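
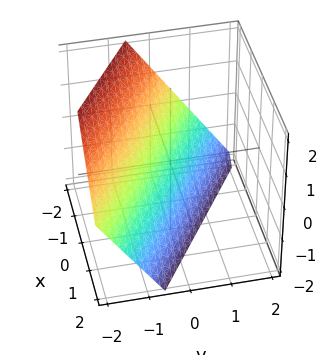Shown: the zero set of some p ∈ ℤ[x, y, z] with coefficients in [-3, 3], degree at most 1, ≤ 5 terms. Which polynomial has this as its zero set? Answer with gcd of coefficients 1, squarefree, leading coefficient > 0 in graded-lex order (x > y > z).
2*x + 3*y + 2*z + 2

1. Degree: the surface is flat (a plane), so deg p = 1.
2. From the visible intercepts: it meets the x-axis at x = -1 (among the integer gridlines); it meets the z-axis at z = -1 (among the integer gridlines).
3. These observations pin down the coefficients.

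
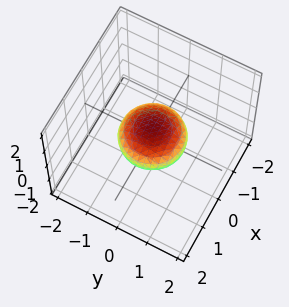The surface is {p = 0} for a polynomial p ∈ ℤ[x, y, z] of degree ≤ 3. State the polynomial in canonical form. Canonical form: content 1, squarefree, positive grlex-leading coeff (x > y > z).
x^2 + y^2 + 2*z^2 - 1

(a) Degree: a closed, bounded, convex surface; a quadric, so deg p = 2.
(b) Symmetries: rotational symmetry about the z-axis ⇒ p depends on x, y only through x² + y²; mirror symmetry z ↦ −z ⇒ only even powers of z.
(c) From the axis intercepts and sections: the x-axis gridline crossings are at x ∈ {-1, 1}; a circular section at z = 0 has radius exactly 1; among the integer gridlines, it crosses the y-axis at y ∈ {-1, 1}.
(d) Fitting integer coefficients to these (and the overall shape) gives p.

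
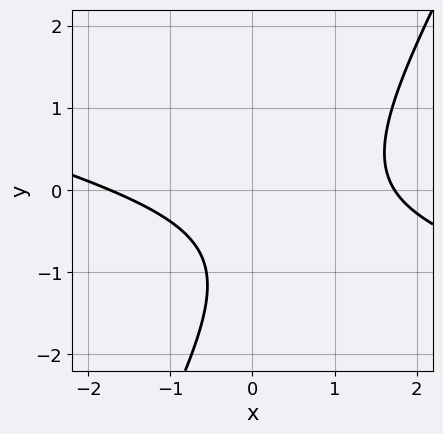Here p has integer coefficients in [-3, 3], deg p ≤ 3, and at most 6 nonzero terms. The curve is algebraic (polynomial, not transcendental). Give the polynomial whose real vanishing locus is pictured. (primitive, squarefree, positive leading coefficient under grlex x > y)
x^2 + 3*x*y - 2*y^2 - 3*y - 3

(a) deg p = 2. No degree-1 curve has this shape.
(b) Observable constraints: it misses every integer gridline on the y-axis.
(c) Fitting integer coefficients to these (and the overall shape) gives p.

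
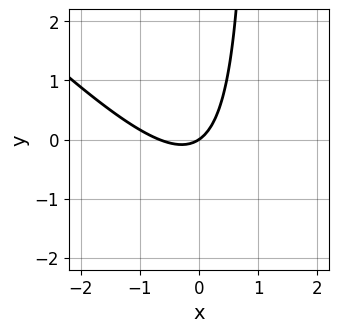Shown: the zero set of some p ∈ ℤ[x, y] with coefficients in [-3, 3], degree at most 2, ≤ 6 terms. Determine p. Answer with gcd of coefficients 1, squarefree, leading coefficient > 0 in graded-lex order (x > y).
3*x^2 + 3*x*y + 2*x - 3*y

Degree: no degree-1 curve has this shape, so deg p = 2.
From the visible intercepts: it crosses the x-axis at the gridline x = 0; one y-axis crossing is at y = 0.
Assembling these constraints gives the stated polynomial.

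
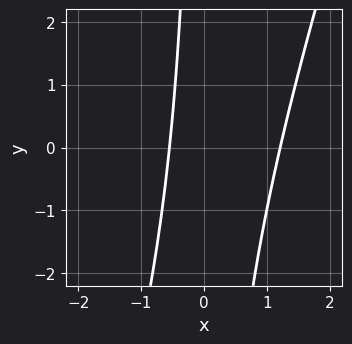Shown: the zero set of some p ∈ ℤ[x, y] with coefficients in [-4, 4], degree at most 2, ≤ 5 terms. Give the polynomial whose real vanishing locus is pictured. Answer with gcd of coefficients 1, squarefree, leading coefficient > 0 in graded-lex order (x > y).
3*x^2 - x*y - 2*x - 2

1. Degree: the shape is more complex than any degree-1 curve, so deg p = 2.
2. Against the integer gridlines: no y-intercept at any integer in the box.
3. The integer polynomial consistent with all of this is the stated p.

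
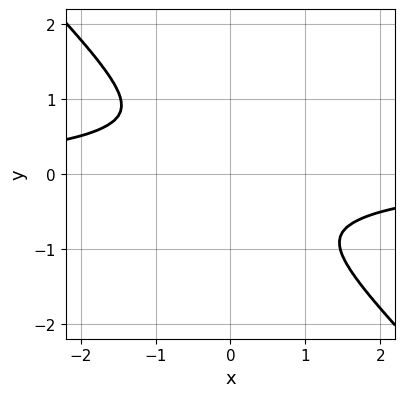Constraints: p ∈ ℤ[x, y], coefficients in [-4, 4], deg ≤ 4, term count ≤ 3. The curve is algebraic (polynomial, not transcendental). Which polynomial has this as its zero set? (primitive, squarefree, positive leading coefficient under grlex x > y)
First, the degree is 4 — no degree-3 curve has this shape.
Finally, matching integer coefficients to the picture gives p.

x^3*y + y^4 + x^2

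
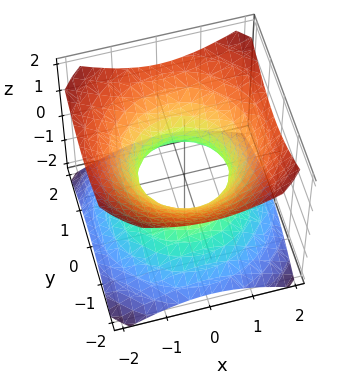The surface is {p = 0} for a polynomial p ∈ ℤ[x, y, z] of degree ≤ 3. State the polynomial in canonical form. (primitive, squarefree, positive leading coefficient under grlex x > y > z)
(a) Degree: a generic line meets the surface in up to 2 points, so deg p = 2.
(b) Symmetries: every cross-section ⟂ z is a circle, so x, y appear only via x² + y².
(c) Observable constraints: the y-axis gridline crossings are at y ∈ {-1, 1}; the x-axis gridline crossings are at x ∈ {-1, 1}.
(d) Putting this together gives p.

2*x^2 + 2*y^2 - 3*z^2 - 2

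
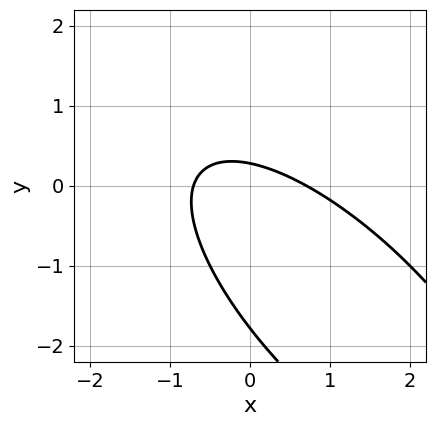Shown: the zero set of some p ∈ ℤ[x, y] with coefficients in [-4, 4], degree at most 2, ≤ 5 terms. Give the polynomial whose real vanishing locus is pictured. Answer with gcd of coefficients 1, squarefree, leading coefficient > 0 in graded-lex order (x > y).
2*x^2 + 3*x*y + 2*y^2 + 3*y - 1

First, deg p = 2. The shape is more complex than any degree-1 curve.
Finally, matching integer coefficients to the picture gives p.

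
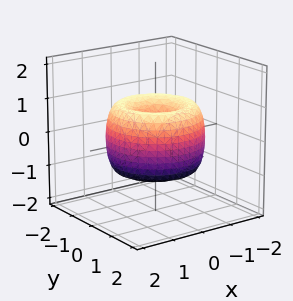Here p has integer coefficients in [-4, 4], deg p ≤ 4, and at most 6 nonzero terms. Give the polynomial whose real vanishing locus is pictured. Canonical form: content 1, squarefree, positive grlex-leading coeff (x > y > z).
x^4 + 2*x^2*y^2 + y^4 - 2*x^2 - 2*y^2 + z^2

(a) Degree: no degree-3 surface has this shape, so deg p = 4.
(b) By symmetry, the surface is invariant under rotation about z: p = q(x² + y², z).
(c) From the visible intercepts: one x-axis crossing is at x = 0; it meets the z-axis at z = 0 (among the integer gridlines); one y-axis crossing is at y = 0; a circular section at z = -1 has radius exactly 1.
(d) Assembling these constraints gives the stated polynomial.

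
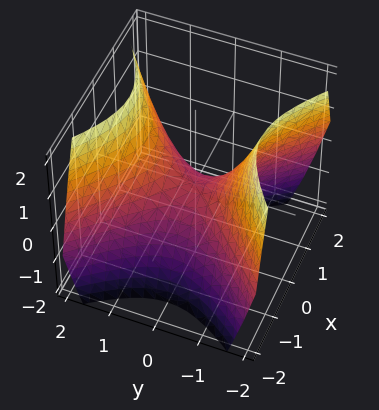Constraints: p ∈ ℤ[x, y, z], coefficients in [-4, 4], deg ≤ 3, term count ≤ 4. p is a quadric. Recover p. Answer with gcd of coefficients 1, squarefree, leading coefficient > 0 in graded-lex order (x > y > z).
1. deg p = 2.
2. Symmetries: mirror symmetry x ↦ −x ⇒ only even powers of x; the y ↦ −y reflection is a symmetry, so y appears only in even powers.
3. From the axis intercepts and sections: one x-axis crossing is at x = 0; one y-axis crossing is at y = 0; one z-axis crossing is at z = 0.
4. Solving for integer coefficients yields p as stated.

x^2 - y^2 + z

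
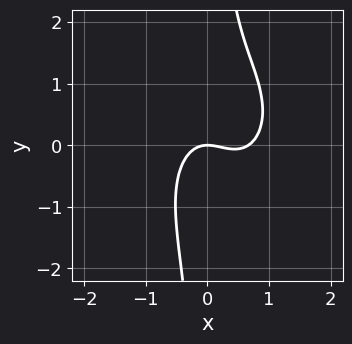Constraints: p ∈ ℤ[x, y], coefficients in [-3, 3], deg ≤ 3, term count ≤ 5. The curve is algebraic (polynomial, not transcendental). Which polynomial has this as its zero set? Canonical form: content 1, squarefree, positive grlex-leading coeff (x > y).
3*x^3 + 2*x*y^2 - 2*x^2 - 2*y

1. Degree: the shape is more complex than any degree-2 curve, so deg p = 3.
2. From the visible intercepts: it crosses the y-axis at the gridline y = 0; one x-axis crossing is at x = 0.
3. Putting this together gives p.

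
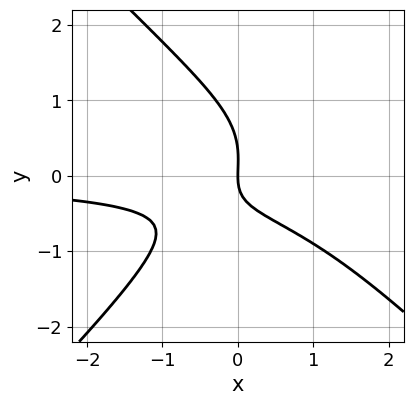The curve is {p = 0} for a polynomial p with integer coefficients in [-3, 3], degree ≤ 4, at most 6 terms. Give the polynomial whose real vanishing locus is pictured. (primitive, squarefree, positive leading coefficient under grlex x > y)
3*x^2*y - 3*y^3 - 3*x*y + y^2 - 3*x

1. deg p = 3. A generic line meets the curve in up to 3 points.
2. Checking where it meets the axes: it crosses the x-axis at the gridline x = 0; it crosses the y-axis at the gridline y = 0.
3. Putting this together gives p.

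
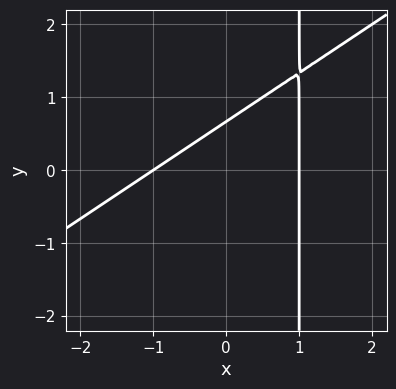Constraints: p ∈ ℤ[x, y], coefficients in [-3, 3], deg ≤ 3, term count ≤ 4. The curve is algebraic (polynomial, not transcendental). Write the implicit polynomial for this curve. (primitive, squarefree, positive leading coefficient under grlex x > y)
1. Degree: no degree-1 curve has this shape, so deg p = 2.
2. Against the integer gridlines: among the integer gridlines, it crosses the x-axis at x ∈ {-1, 1}.
3. Solving for integer coefficients yields p as stated.

2*x^2 - 3*x*y + 3*y - 2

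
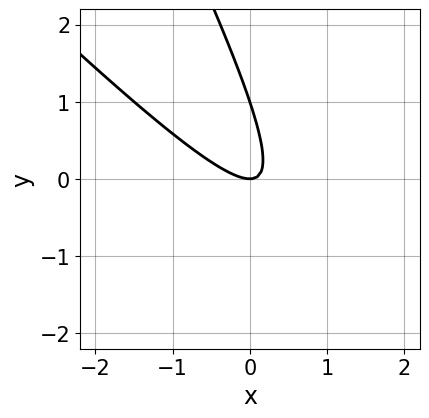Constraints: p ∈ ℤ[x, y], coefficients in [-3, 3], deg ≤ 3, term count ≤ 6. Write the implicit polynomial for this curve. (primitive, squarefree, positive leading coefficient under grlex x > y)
2*x^2 + 3*x*y + y^2 - y

Degree: a generic line meets the curve in up to 2 points, so deg p = 2.
From the visible intercepts: it meets the x-axis at x = 0 (among the integer gridlines); among the integer gridlines, it crosses the y-axis at y ∈ {0, 1}.
Matching integer coefficients to the picture gives p.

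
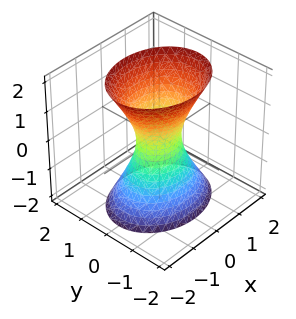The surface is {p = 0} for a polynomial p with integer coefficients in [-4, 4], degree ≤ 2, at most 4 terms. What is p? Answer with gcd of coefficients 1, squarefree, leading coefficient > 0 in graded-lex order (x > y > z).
2*x^2 + 3*y^2 - z^2 - 1

First, degree: an hourglass — one-sheet hyperboloid; a quadric, so deg p = 2.
Then, symmetries: it's symmetric under y → −y, forcing even powers of y; mirror symmetry z ↦ −z ⇒ only even powers of z; it's symmetric under x → −x, forcing even powers of x.
Next, from the visible intercepts: no z-intercept at any integer in the box.
Finally, the integer polynomial consistent with all of this is the stated p.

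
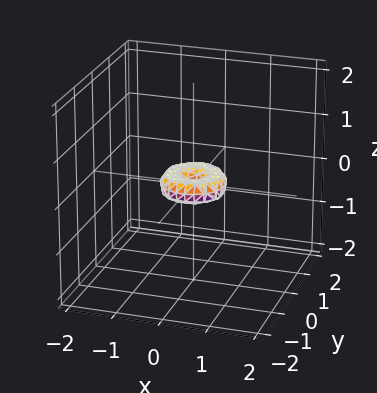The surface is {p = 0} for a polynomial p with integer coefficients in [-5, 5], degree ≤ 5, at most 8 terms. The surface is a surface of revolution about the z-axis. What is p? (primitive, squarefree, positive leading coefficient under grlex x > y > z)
2*x^4 + 4*x^2*y^2 + 2*y^4 - x^2 - y^2 + 2*z^2

(a) The degree is 4 — a generic line meets the surface in up to 4 points.
(b) Symmetry: every cross-section ⟂ z is a circle, so x, y appear only via x² + y².
(c) Against the integer gridlines: it crosses the z-axis at the gridline z = 0; one y-axis crossing is at y = 0; a circular section at z = 0 has radius between 0 and 1.
(d) Fitting integer coefficients to these (and the overall shape) gives p.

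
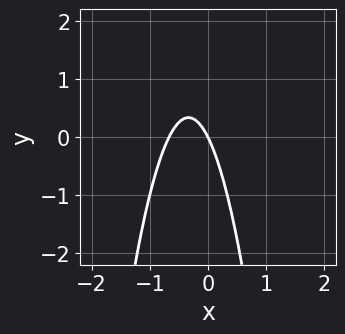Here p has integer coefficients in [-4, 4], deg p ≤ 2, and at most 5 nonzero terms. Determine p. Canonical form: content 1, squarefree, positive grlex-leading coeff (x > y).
3*x^2 + 2*x + y

The degree is 2 — the shape is more complex than any degree-1 curve.
From the visible intercepts: one y-axis crossing is at y = 0; it meets the x-axis at x = 0 (among the integer gridlines).
Putting this together gives p.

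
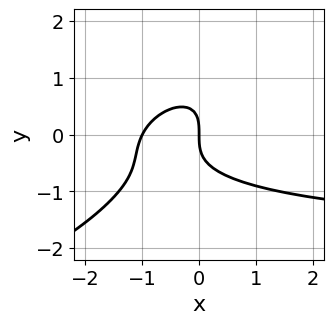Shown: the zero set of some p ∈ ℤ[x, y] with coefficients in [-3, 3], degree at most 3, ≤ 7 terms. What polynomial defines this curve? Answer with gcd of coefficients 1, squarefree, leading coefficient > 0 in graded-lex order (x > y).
x^2*y - 2*x*y^2 + 2*y^3 + 2*x^2 + 2*x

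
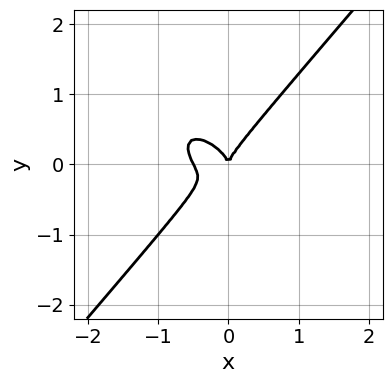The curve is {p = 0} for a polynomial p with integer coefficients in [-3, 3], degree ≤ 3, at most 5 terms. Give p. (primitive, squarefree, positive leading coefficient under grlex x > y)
First, degree: a generic line meets the curve in up to 3 points, so deg p = 3.
Next, from the axis intercepts and sections: it crosses the x-axis at the gridline x = 0; it meets the y-axis at y = 0 (among the integer gridlines).
Finally, the integer polynomial consistent with all of this is the stated p.

2*x^3 + x^2*y - 2*y^3 + x^2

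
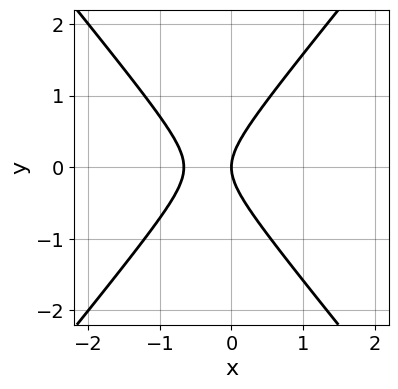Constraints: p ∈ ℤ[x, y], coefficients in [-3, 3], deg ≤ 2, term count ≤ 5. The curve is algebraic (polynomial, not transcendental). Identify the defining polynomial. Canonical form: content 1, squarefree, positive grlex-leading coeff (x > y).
3*x^2 - 2*y^2 + 2*x

The degree is 2 — no degree-1 curve has this shape.
Symmetries: mirror symmetry y ↦ −y ⇒ only even powers of y.
Checking where it meets the axes: it crosses the x-axis at the gridline x = 0; one y-axis crossing is at y = 0.
These observations pin down the coefficients.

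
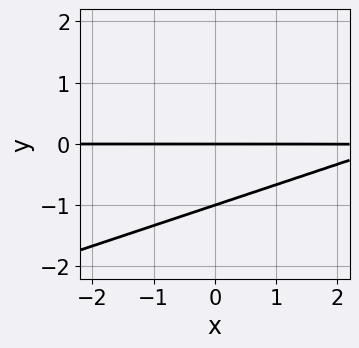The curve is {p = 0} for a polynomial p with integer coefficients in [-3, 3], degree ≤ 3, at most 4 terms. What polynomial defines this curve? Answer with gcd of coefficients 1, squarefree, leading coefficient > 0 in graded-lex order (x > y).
(a) deg p = 2. A generic line meets the curve in up to 2 points.
(b) Checking where it meets the axes: every point of the x-axis in the box is on the curve; among the integer gridlines, it crosses the y-axis at y ∈ {-1, 0}.
(c) Solving for integer coefficients yields p as stated.

x*y - 3*y^2 - 3*y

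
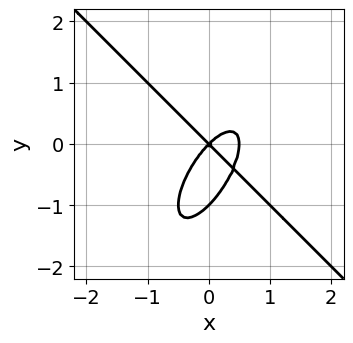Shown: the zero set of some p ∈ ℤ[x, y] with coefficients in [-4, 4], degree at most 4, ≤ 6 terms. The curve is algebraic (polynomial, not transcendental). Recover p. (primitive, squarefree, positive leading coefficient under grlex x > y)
2*x^3 - x*y^2 + y^3 - x^2 + y^2

(a) Degree: a generic line meets the curve in up to 3 points, so deg p = 3.
(b) Observable constraints: it meets the x-axis at x = 0 (among the integer gridlines); among the integer gridlines, it crosses the y-axis at y ∈ {-1, 0}.
(c) Fitting integer coefficients to these (and the overall shape) gives p.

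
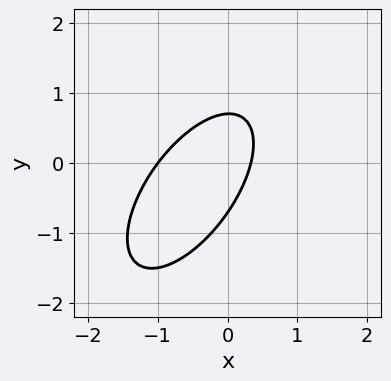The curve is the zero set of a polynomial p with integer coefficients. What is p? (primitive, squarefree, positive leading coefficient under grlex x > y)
3*x^2 - 3*x*y + 2*y^2 + 2*x - 1

First, the degree is 2 — a generic line meets the curve in up to 2 points.
Then, from the axis intercepts and sections: it crosses the x-axis at the gridline x = -1.
Finally, matching integer coefficients to the picture gives p.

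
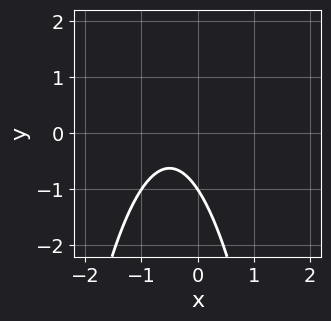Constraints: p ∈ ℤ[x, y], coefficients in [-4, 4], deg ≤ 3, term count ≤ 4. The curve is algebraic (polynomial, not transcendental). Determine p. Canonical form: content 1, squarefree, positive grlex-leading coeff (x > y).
3*x^2 + 3*x + 2*y + 2

1. The degree is 2 — no degree-1 curve has this shape.
2. Reading off the gridlines: no x-intercept at any integer in the box; one y-axis crossing is at y = -1.
3. Assembling these constraints gives the stated polynomial.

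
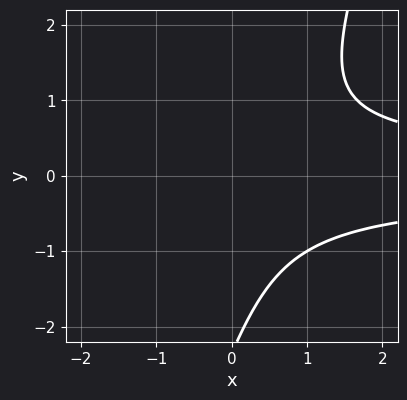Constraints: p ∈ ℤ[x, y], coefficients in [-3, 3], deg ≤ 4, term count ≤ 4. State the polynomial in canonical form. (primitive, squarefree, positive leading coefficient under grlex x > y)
3*x*y^2 - y^3 - 2*y^2 - 2

1. The degree is 3 — no degree-2 curve has this shape.
2. From the axis intercepts and sections: the curve avoids every integer x-axis point in the box; it misses every integer gridline on the y-axis.
3. Solving for integer coefficients yields p as stated.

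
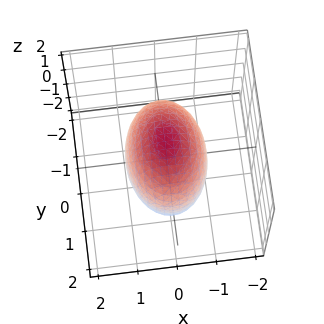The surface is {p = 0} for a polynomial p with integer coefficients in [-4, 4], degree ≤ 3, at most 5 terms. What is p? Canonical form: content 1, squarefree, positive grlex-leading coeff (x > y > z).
Degree: a closed, bounded, convex surface; a quadric, so deg p = 2.
Symmetries: mirror symmetry x ↦ −x ⇒ only even powers of x; mirror symmetry y ↦ −y ⇒ only even powers of y; the z ↦ −z reflection is a symmetry, so z appears only in even powers.
Checking where it meets the axes: the x-axis gridline crossings are at x ∈ {-1, 1}.
Putting this together gives p.

2*x^2 + y^2 + z^2 - 2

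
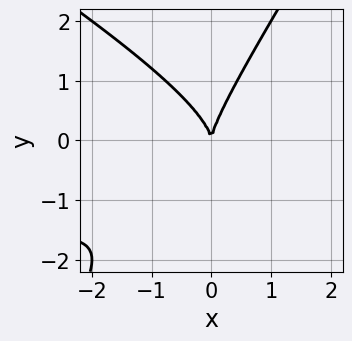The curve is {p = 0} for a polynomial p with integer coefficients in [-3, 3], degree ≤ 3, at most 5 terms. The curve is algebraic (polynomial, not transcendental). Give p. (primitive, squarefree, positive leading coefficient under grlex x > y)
x^2*y + x*y^2 - y^3 + 2*x^2

(a) The degree is 3 — no degree-2 curve has this shape.
(b) Checking where it meets the axes: it meets the y-axis at y = 0 (among the integer gridlines); it crosses the x-axis at the gridline x = 0.
(c) The integer polynomial consistent with all of this is the stated p.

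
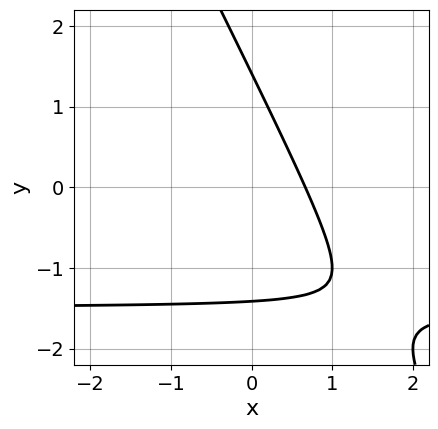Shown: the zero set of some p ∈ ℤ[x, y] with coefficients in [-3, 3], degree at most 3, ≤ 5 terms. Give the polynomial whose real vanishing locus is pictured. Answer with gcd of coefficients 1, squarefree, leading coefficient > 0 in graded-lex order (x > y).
2*x*y + y^2 + 3*x - 2

First, degree: no degree-1 curve has this shape, so deg p = 2.
Finally, putting this together gives p.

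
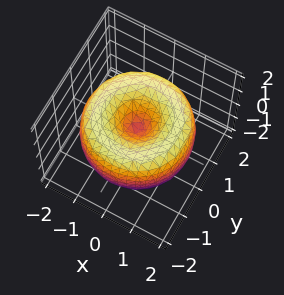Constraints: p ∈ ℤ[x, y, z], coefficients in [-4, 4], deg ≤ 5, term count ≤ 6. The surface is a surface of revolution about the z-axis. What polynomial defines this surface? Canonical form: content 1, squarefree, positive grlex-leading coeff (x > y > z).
x^4 + 2*x^2*y^2 + y^4 - 3*x^2 - 3*y^2 + 2*z^2

(a) The degree is 4 — no degree-3 surface has this shape.
(b) Symmetry: every cross-section ⟂ z is a circle, so x, y appear only via x² + y².
(c) Observable constraints: a circular section at z = 0 has radius between 1 and 2; it meets the y-axis at y = 0 (among the integer gridlines).
(d) Assembling these constraints gives the stated polynomial.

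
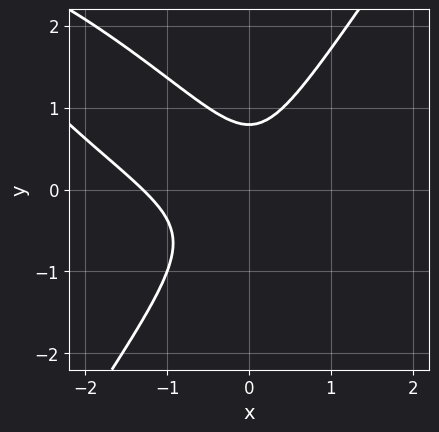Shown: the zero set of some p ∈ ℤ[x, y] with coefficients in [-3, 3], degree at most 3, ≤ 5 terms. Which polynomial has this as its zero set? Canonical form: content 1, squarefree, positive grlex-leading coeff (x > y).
The degree is 3 — a generic line meets the curve in up to 3 points.
Putting this together gives p.

2*x^3 + 3*x^2*y - 2*y^3 + 2*x^2 + 1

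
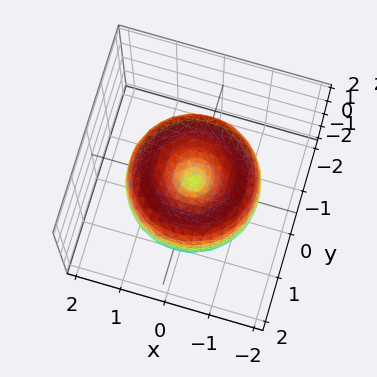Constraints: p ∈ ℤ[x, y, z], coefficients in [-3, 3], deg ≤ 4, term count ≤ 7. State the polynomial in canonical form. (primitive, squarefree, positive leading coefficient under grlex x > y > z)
x^4 + 2*x^2*y^2 + y^4 - 2*x^2 - 2*y^2 + z^2

First, the degree is 4 — the shape is more complex than any degree-3 surface.
Next, symmetries: the surface is invariant under rotation about z: p = q(x² + y², z).
Then, from the visible intercepts: it meets the z-axis at z = 0 (among the integer gridlines); one x-axis crossing is at x = 0; a circular section at z = -1 has radius exactly 1.
Finally, putting this together gives p.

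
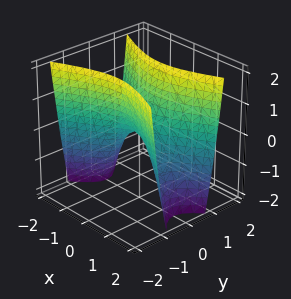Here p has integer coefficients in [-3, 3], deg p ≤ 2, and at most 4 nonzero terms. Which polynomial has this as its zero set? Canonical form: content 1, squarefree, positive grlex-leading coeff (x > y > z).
1. Degree: a saddle surface; a quadric, so deg p = 2.
2. Symmetries: the x ↦ −x reflection is a symmetry, so x appears only in even powers; mirror symmetry y ↦ −y ⇒ only even powers of y.
3. Reading off the gridlines: it meets the x-axis at x = 0 (among the integer gridlines); it crosses the z-axis at the gridline z = 0.
4. Fitting integer coefficients to these (and the overall shape) gives p.

x^2 - 3*y^2 + z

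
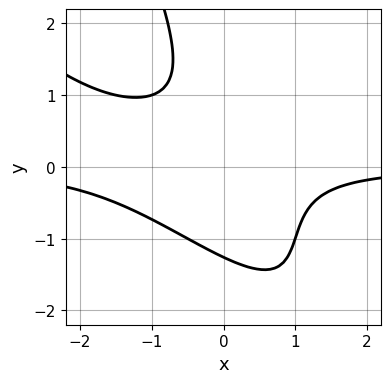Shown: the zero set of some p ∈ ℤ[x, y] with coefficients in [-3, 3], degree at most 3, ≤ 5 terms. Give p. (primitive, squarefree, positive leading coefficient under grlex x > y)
First, deg p = 3.
Then, from the visible intercepts: the curve avoids every integer x-axis point in the box.
Finally, together with the visible shape, these determine p as stated.

2*x^2*y + 3*x*y^2 + y^3 + 2*x*y + 2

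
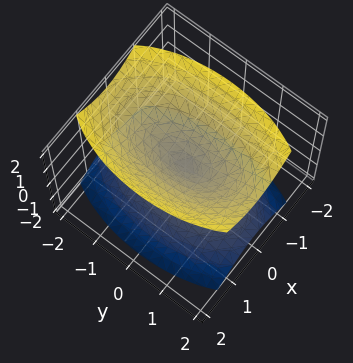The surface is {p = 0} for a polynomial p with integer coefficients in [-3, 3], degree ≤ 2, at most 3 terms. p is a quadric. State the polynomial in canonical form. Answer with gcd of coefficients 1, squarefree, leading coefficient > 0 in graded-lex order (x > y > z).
The picture has 2 separate pieces. Treating them together as one polynomial.
deg p = 2. Two nappes meeting at a single point; a quadric.
Symmetries: the z ↦ −z reflection is a symmetry, so z appears only in even powers; it's symmetric under y → −y, forcing even powers of y; the x ↦ −x reflection is a symmetry, so x appears only in even powers.
From the axis intercepts and sections: it crosses the x-axis at the gridline x = 0; one z-axis crossing is at z = 0; it crosses the y-axis at the gridline y = 0.
Solving for integer coefficients yields p as stated.

3*x^2 + y^2 - 2*z^2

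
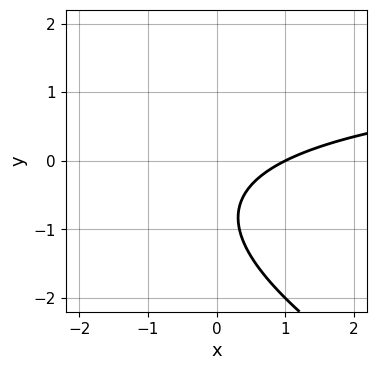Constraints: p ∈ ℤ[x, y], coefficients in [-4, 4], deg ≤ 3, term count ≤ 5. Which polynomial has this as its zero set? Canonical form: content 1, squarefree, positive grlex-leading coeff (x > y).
x*y + 2*y^2 - 2*x + 3*y + 2

1. deg p = 2. No degree-1 curve has this shape.
2. Against the integer gridlines: one x-axis crossing is at x = 1; no y-intercept at any integer in the box.
3. Putting this together gives p.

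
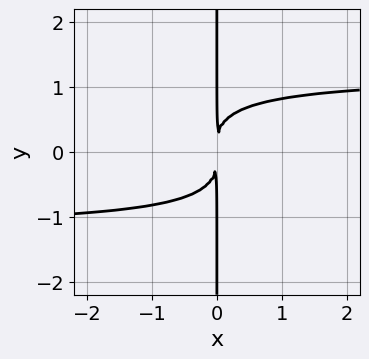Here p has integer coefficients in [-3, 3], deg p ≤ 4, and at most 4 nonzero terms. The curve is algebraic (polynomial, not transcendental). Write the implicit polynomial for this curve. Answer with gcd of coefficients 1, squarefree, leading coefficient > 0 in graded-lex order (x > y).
2*x^2*y^2 + 3*x*y^3 - 3*x^2

(a) The degree is 4 — a generic line meets the curve in up to 4 points.
(b) Against the integer gridlines: every point of the y-axis in the box is on the curve.
(c) Putting this together gives p.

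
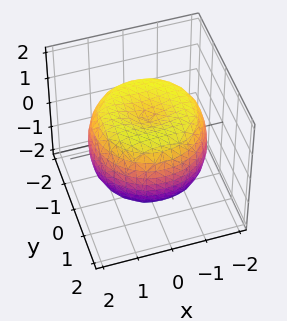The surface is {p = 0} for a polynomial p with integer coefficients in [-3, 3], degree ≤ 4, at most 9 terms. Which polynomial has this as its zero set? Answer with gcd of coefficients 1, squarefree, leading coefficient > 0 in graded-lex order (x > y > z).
The degree is 4 — the shape is more complex than any degree-3 surface.
Symmetries: the surface is invariant under rotation about z: p = q(x² + y², z).
Reading off the gridlines: the z-axis gridline crossings are at z ∈ {-1, 1}; a circular section at z = -1 has radius between 1 and 2.
Putting this together gives p.

x^4 + 2*x^2*y^2 + y^4 - 2*x^2 - 2*y^2 + 2*z^2 - 2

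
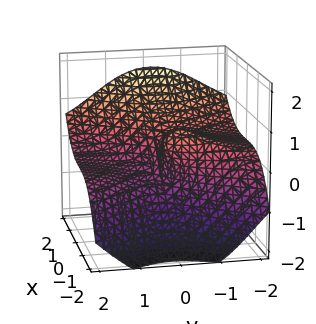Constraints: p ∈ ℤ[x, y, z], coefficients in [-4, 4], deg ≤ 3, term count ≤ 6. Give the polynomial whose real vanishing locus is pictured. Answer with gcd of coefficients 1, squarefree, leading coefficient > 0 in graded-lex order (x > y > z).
(a) Degree: a generic line meets the surface in up to 3 points, so deg p = 3.
(b) Observable constraints: it crosses the y-axis at the gridline y = 0; it crosses the z-axis at the gridline z = 0.
(c) These observations pin down the coefficients.

x^3 - 2*y^2*z - z^3 - x*z - y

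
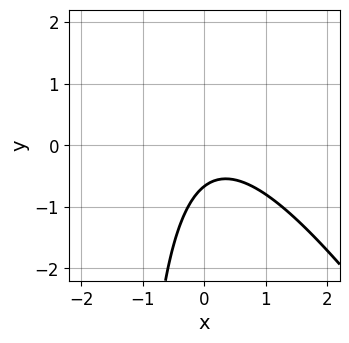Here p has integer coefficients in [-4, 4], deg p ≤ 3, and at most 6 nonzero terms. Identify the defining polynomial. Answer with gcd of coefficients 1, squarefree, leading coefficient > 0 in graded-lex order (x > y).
3*x^2 + 2*x*y - x + 3*y + 2

First, the degree is 2 — the shape is more complex than any degree-1 curve.
Then, observable constraints: no x-intercept at any integer in the box.
Finally, assembling these constraints gives the stated polynomial.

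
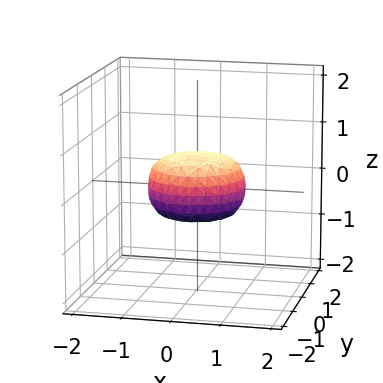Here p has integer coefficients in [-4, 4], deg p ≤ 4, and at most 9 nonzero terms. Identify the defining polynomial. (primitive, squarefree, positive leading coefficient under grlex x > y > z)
2*x^4 + 4*x^2*y^2 + 2*y^4 - x^2 - y^2 + 3*z^2 - 1

1. Degree: no degree-3 surface has this shape, so deg p = 4.
2. Symmetry: every cross-section ⟂ z is a circle, so x, y appear only via x² + y².
3. Against the integer gridlines: the y-axis gridline crossings are at y ∈ {-1, 1}; a circular section at z = 0 has radius exactly 1.
4. Putting this together gives p. Check: (-1, 0, 0) on the x-axis lies on the surface, and p(-1, 0, 0) = 0. ✓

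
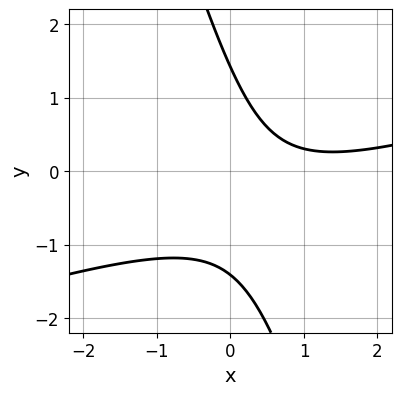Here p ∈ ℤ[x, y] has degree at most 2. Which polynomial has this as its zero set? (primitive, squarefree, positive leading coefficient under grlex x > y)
x^2 - 3*x*y - y^2 - 2*x + 2

First, degree: no degree-1 curve has this shape, so deg p = 2.
Then, reading off the gridlines: the curve avoids every integer x-axis point in the box.
Finally, the integer polynomial consistent with all of this is the stated p.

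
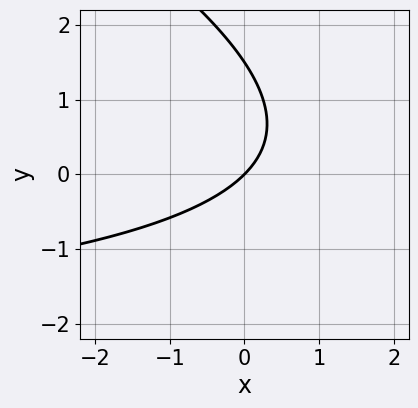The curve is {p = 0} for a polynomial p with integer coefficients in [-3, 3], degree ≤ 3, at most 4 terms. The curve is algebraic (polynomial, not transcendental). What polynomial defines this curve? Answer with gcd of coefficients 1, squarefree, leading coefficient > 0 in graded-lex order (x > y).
deg p = 2.
Reading off the gridlines: it meets the y-axis at y = 0 (among the integer gridlines); it crosses the x-axis at the gridline x = 0.
Solving for integer coefficients yields p as stated.

x*y + 2*y^2 + 3*x - 3*y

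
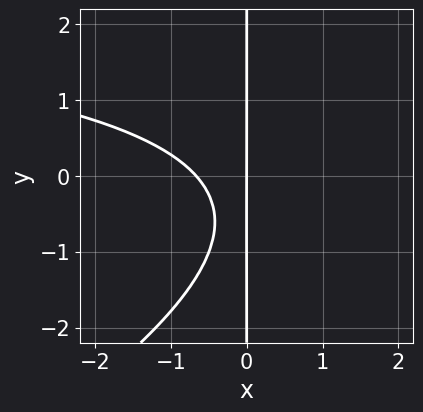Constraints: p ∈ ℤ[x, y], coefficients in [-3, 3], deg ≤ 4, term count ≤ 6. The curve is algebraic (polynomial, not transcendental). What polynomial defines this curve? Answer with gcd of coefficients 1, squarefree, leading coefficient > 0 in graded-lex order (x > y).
x^2*y - 2*x*y^2 - 3*x^2 - 2*x*y - 2*x

1. The degree is 3 — the shape is more complex than any degree-2 curve.
2. Observable constraints: one x-axis crossing is at x = 0; every point of the y-axis in the box is on the curve.
3. Solving for integer coefficients yields p as stated.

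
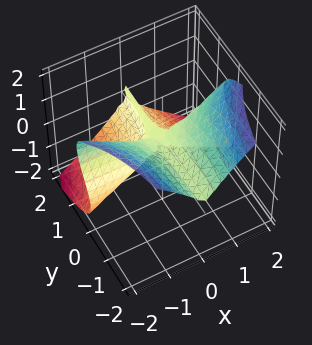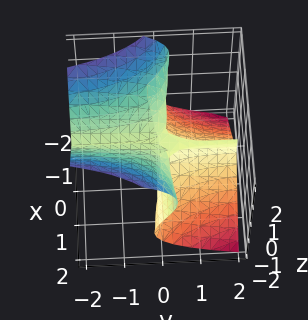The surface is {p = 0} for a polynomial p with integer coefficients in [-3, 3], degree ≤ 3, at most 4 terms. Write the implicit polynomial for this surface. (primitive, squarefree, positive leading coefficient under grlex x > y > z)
First, deg p = 3.
Next, against the integer gridlines: the visible y-axis segment lies entirely on the surface; the visible x-axis segment lies entirely on the surface.
Finally, matching integer coefficients to the picture gives p.

2*x^2*y - x^2*z + 2*z^3 - z^2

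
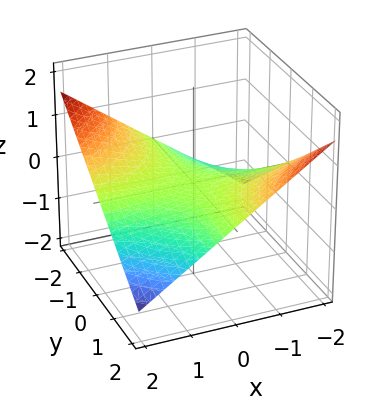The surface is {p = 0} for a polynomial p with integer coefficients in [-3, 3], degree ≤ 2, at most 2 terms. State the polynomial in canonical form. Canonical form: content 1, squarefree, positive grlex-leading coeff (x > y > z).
x*y + 3*z

First, degree: a saddle surface; a quadric, so deg p = 2.
Next, from the visible intercepts: it crosses the z-axis at the gridline z = 0; every point of the x-axis in the box is on the surface.
Finally, solving for integer coefficients yields p as stated. Check: (0, 2, 0) on the y-axis lies on the surface, and p(0, 2, 0) = 0. ✓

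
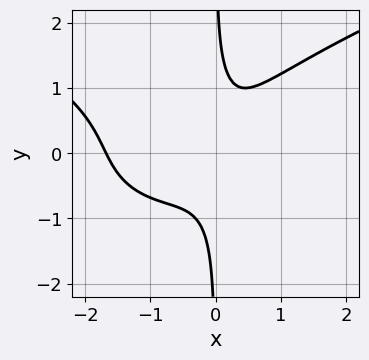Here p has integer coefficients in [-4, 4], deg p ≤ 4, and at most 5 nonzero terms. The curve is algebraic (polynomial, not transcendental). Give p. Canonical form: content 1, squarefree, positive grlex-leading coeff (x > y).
2*x*y^3 - 2*x^3 - 3*x^2 + 2*x*y - 1

1. deg p = 4. The shape is more complex than any degree-3 curve.
2. From the visible intercepts: it misses every integer gridline on the y-axis.
3. Matching integer coefficients to the picture gives p.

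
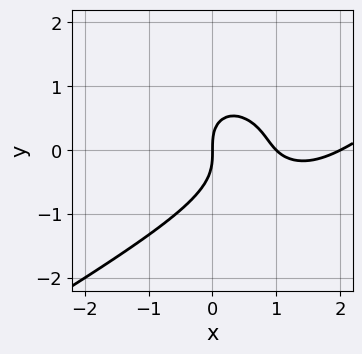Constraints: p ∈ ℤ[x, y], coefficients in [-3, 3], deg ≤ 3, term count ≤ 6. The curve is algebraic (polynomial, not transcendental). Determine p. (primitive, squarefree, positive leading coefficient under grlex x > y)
The degree is 3 — the shape is more complex than any degree-2 curve.
Against the integer gridlines: it meets the y-axis at y = 0 (among the integer gridlines); among the integer gridlines, it crosses the x-axis at x ∈ {0, 1, 2}.
The integer polynomial consistent with all of this is the stated p.

x^3 - x^2*y - 2*y^3 - 3*x^2 + 2*x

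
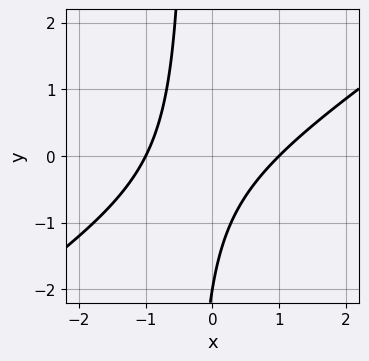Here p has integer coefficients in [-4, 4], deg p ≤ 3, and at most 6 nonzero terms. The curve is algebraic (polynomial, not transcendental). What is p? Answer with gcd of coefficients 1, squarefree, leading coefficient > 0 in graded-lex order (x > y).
(a) The degree is 2 — no degree-1 curve has this shape.
(b) Against the integer gridlines: among the integer gridlines, it crosses the x-axis at x ∈ {-1, 1}; one y-axis crossing is at y = -2.
(c) Assembling these constraints gives the stated polynomial.

2*x^2 - 3*x*y - y - 2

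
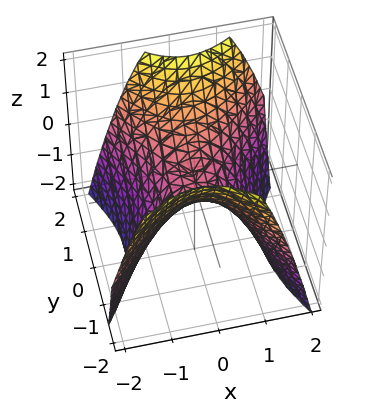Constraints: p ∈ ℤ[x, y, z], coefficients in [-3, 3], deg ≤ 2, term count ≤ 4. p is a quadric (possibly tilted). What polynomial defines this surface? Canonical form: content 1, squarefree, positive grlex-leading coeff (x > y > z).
3*x^2 - x*y - 2*y^2 + 3*z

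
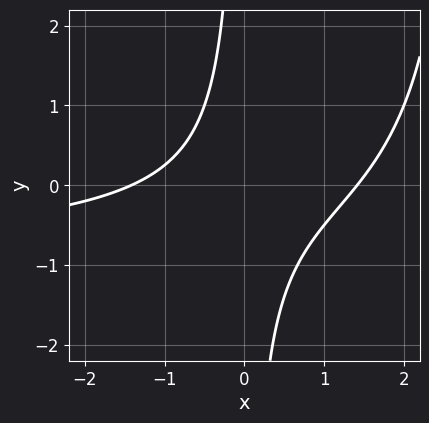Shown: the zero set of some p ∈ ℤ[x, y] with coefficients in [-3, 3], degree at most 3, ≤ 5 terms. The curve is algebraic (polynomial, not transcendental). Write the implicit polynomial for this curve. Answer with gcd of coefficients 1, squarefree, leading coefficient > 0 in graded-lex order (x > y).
x^2*y + x^2 - 3*x*y - 2

The degree is 3 — no degree-2 curve has this shape.
From the axis intercepts and sections: it misses every integer gridline on the y-axis.
Solving for integer coefficients yields p as stated.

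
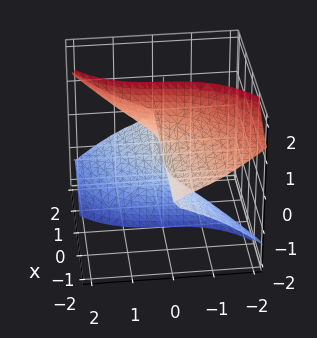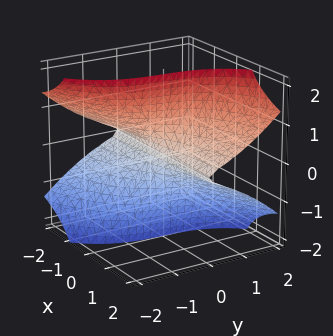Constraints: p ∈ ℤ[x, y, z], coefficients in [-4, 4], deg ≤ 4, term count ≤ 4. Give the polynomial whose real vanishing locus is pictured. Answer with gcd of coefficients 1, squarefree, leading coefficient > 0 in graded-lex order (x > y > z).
3*x*z^2 - y^3 - y

deg p = 3.
Reading off the gridlines: it meets the y-axis at y = 0 (among the integer gridlines); every point of the x-axis in the box is on the surface; the visible z-axis segment lies entirely on the surface.
Solving for integer coefficients yields p as stated.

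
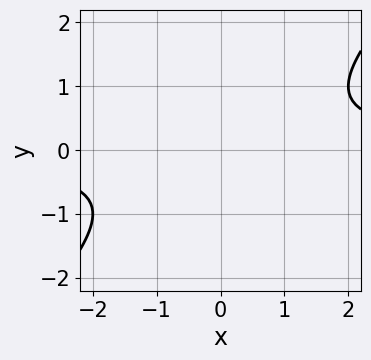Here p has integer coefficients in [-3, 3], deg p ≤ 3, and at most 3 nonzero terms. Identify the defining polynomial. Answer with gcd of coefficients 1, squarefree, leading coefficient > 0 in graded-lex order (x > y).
First, the degree is 2 — no degree-1 curve has this shape.
Then, reading off the gridlines: the curve avoids every integer x-axis point in the box; the curve avoids every integer y-axis point in the box.
Finally, putting this together gives p.

x*y - y^2 - 1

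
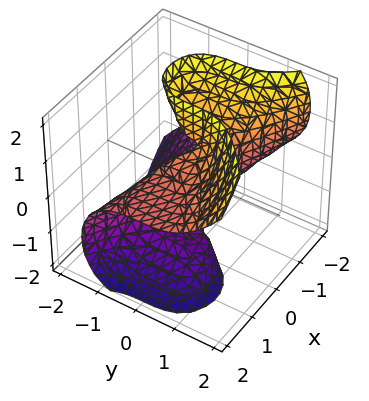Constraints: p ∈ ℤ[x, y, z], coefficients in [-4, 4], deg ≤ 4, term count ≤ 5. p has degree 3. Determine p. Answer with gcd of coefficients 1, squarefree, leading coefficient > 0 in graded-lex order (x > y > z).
First, deg p = 3. A generic line meets the surface in up to 3 points.
Then, checking where it meets the axes: it crosses the x-axis at the gridline x = 0; it crosses the y-axis at the gridline y = 0; the visible z-axis segment lies entirely on the surface.
Finally, assembling these constraints gives the stated polynomial.

3*x^2*z + 3*x*z^2 - 3*y^3 - 2*x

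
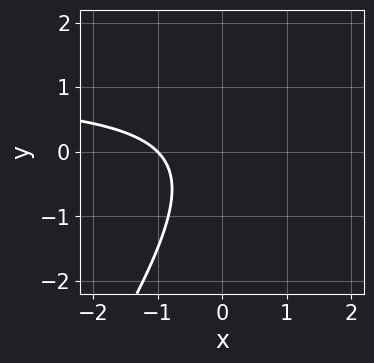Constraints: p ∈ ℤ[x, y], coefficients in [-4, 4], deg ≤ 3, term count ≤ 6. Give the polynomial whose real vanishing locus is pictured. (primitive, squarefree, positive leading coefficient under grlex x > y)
3*x*y - 2*y^2 - 3*x - 3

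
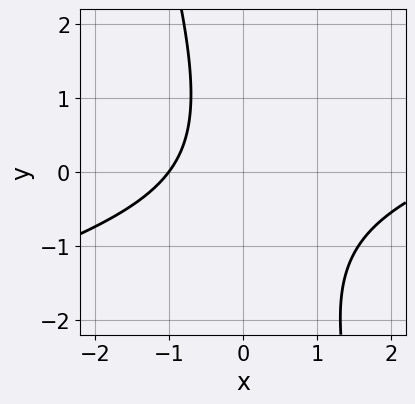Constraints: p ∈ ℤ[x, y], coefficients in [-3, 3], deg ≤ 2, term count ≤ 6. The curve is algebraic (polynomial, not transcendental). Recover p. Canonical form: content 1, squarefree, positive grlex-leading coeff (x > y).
(a) deg p = 2. A generic line meets the curve in up to 2 points.
(b) From the axis intercepts and sections: one x-axis crossing is at x = -1; it misses every integer gridline on the y-axis.
(c) The integer polynomial consistent with all of this is the stated p.

x^2 - 3*x*y - y^2 - 2*x - 3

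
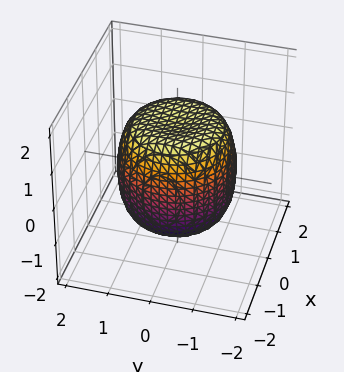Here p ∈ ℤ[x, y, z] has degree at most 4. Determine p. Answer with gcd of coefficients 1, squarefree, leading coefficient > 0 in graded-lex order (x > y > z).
2*x^4 + 4*x^2*y^2 + 2*y^4 - 2*x^2 - 2*y^2 + 2*z^2 - 3

1. deg p = 4. The shape is more complex than any degree-3 surface.
2. By symmetry, every cross-section ⟂ z is a circle, so x, y appear only via x² + y².
3. From the axis intercepts and sections: a circular section at z = 1 has radius between 1 and 2.
4. Together with the visible shape, these determine p as stated.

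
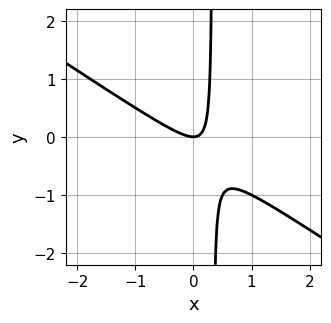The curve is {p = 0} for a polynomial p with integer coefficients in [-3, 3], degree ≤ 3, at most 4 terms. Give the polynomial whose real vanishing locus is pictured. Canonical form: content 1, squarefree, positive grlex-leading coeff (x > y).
1. The degree is 2 — a generic line meets the curve in up to 2 points.
2. Checking where it meets the axes: it crosses the y-axis at the gridline y = 0; it meets the x-axis at x = 0 (among the integer gridlines).
3. Assembling these constraints gives the stated polynomial.

2*x^2 + 3*x*y - y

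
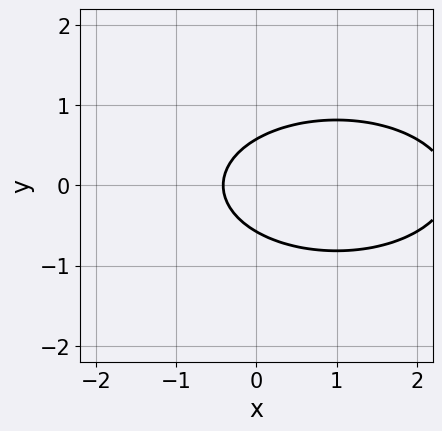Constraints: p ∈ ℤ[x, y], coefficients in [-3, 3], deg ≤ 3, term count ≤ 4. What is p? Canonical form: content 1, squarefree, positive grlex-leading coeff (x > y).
x^2 + 3*y^2 - 2*x - 1

1. deg p = 2. No degree-1 curve has this shape.
2. Symmetries: mirror symmetry y ↦ −y ⇒ only even powers of y.
3. Assembling these constraints gives the stated polynomial.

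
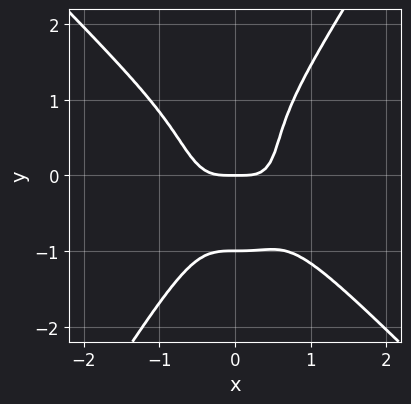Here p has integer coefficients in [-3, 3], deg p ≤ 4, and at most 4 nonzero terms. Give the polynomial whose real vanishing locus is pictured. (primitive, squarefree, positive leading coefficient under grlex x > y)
(a) The degree is 4 — the shape is more complex than any degree-3 curve.
(b) From the axis intercepts and sections: among the integer gridlines, it crosses the y-axis at y ∈ {-1, 0}; it meets the x-axis at x = 0 (among the integer gridlines).
(c) Together with the visible shape, these determine p as stated.

3*x^4 + 2*x^3*y - y^4 - y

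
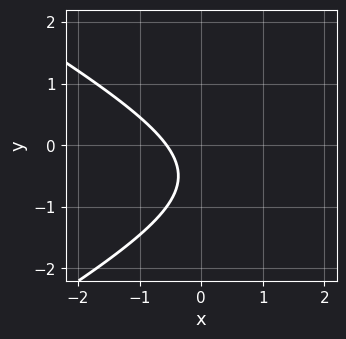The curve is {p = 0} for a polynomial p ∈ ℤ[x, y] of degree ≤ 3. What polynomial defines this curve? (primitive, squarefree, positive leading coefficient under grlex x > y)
x^2 - 3*y^2 - 3*x - 3*y - 2

1. The degree is 2 — a generic line meets the curve in up to 2 points.
2. From the visible intercepts: it misses every integer gridline on the y-axis.
3. Putting this together gives p.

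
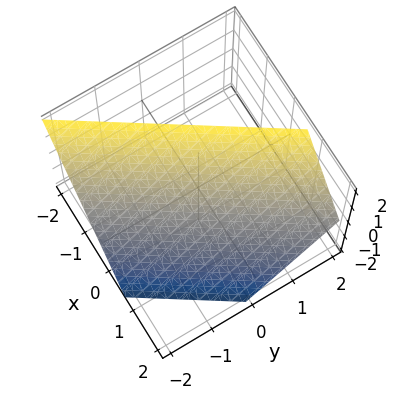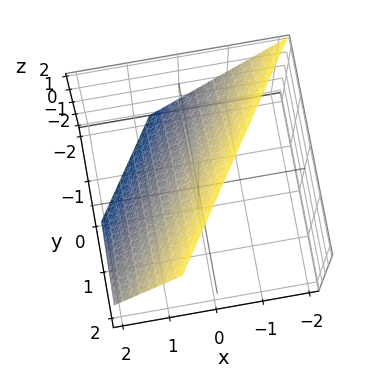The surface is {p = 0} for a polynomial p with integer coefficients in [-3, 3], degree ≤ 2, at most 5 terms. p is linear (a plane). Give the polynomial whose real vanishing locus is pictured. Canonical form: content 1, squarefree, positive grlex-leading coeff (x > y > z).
3*x - 2*y + 2*z - 2

1. Degree: the surface is flat (a plane), so deg p = 1.
2. From the axis intercepts and sections: one z-axis crossing is at z = 1; one y-axis crossing is at y = -1.
3. Putting this together gives p.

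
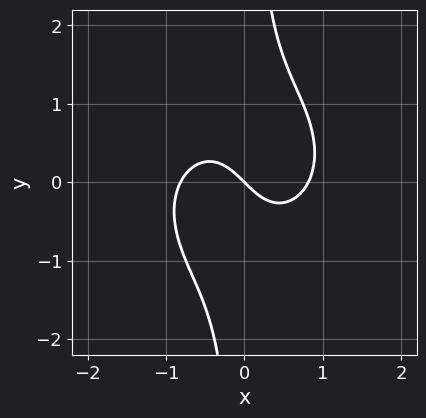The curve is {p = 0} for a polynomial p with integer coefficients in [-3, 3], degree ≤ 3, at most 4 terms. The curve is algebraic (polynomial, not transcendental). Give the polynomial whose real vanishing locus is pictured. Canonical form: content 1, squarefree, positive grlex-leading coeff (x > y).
3*x^3 + 3*x*y^2 - 2*x - 2*y

Degree: the shape is more complex than any degree-2 curve, so deg p = 3.
Observable constraints: it meets the x-axis at x = 0 (among the integer gridlines); it meets the y-axis at y = 0 (among the integer gridlines).
The integer polynomial consistent with all of this is the stated p.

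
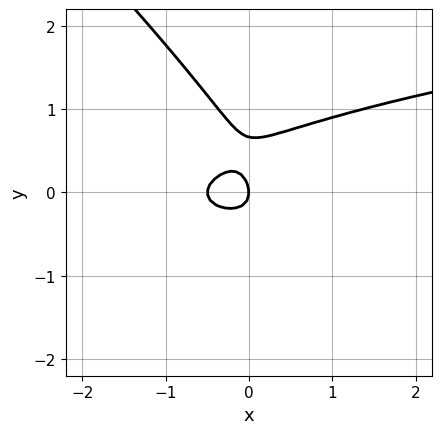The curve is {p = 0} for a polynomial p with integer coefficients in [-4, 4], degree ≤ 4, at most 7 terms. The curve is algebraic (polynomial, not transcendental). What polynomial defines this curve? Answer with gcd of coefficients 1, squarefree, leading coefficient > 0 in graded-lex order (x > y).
First, the degree is 3 — a generic line meets the curve in up to 3 points.
Next, reading off the gridlines: one y-axis crossing is at y = 0; one x-axis crossing is at x = 0.
Finally, assembling these constraints gives the stated polynomial.

3*x*y^2 + 3*y^3 - 2*x^2 - 2*y^2 - x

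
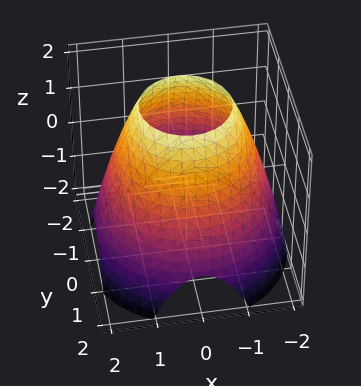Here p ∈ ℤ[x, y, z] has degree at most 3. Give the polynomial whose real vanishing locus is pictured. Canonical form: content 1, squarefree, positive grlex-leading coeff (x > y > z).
First, deg p = 2.
Then, by symmetry, every cross-section ⟂ z is a circle, so x, y appear only via x² + y².
Next, from the axis intercepts and sections: the surface avoids every integer z-axis point in the box; a circular section at z = 0 has radius between 1 and 2.
Finally, assembling these constraints gives the stated polynomial.

x^2 + y^2 + z - 3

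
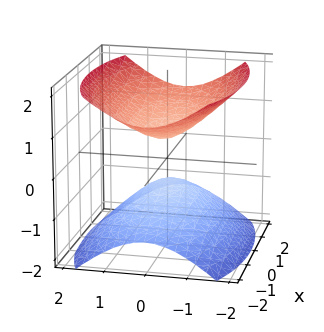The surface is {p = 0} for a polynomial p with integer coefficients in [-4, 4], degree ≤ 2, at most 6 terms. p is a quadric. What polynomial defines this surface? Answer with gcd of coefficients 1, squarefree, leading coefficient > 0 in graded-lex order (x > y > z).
(a) The picture has 2 separate pieces. Treating them together as one polynomial.
(b) Degree: two sheets facing apart; a quadric, so deg p = 2.
(c) Symmetries: the z ↦ −z reflection is a symmetry, so z appears only in even powers; mirror symmetry x ↦ −x ⇒ only even powers of x; it's symmetric under y → −y, forcing even powers of y.
(d) Checking where it meets the axes: no x-intercept at any integer in the box; it misses every integer gridline on the y-axis.
(e) Putting this together gives p.

x^2 + 3*y^2 - 3*z^2 + 1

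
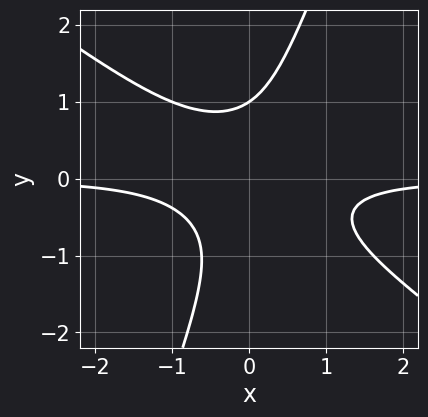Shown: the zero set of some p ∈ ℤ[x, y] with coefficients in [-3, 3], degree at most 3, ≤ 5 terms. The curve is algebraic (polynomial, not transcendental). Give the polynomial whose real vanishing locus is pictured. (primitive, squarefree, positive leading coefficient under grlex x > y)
First, degree: a generic line meets the curve in up to 3 points, so deg p = 3.
Then, from the visible intercepts: it meets the y-axis at y = 1 (among the integer gridlines); it misses every integer gridline on the x-axis.
Finally, these observations pin down the coefficients.

2*x^2*y + 2*x*y^2 - y^3 + 1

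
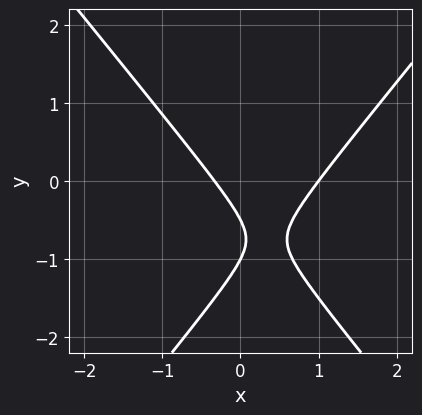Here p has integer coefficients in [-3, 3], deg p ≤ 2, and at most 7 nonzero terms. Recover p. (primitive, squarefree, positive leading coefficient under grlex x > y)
3*x^2 - 2*y^2 - 2*x - 3*y - 1

1. deg p = 2. A generic line meets the curve in up to 2 points.
2. Observable constraints: it meets the x-axis at x = 1 (among the integer gridlines); it meets the y-axis at y = -1 (among the integer gridlines).
3. Fitting integer coefficients to these (and the overall shape) gives p.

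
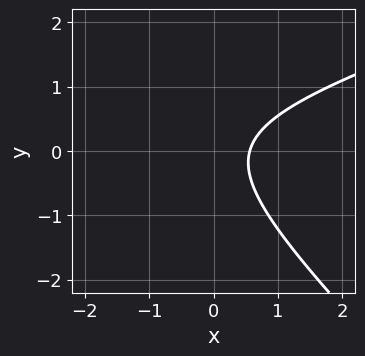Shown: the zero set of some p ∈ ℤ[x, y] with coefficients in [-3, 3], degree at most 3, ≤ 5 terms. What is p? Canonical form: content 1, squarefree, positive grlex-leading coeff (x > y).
x^2 - 2*x*y - 3*y^2 + 3*x - 2

First, degree: the shape is more complex than any degree-1 curve, so deg p = 2.
Then, checking where it meets the axes: no y-intercept at any integer in the box.
Finally, matching integer coefficients to the picture gives p.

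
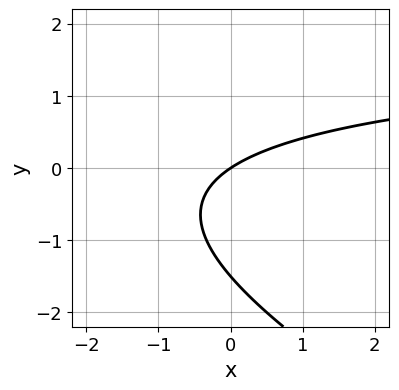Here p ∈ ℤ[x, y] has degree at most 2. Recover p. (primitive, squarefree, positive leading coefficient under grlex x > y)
(a) Degree: the shape is more complex than any degree-1 curve, so deg p = 2.
(b) From the axis intercepts and sections: it meets the x-axis at x = 0 (among the integer gridlines); it crosses the y-axis at the gridline y = 0.
(c) Putting this together gives p.

x*y + 2*y^2 - 2*x + 3*y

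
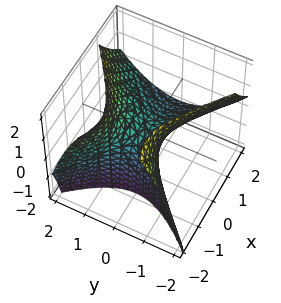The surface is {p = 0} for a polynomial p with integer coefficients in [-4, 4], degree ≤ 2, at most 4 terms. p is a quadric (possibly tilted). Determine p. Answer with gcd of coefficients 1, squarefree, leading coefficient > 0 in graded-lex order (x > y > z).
(a) The degree is 2 — no degree-1 surface has this shape.
(b) Against the integer gridlines: it crosses the z-axis at the gridline z = 0; it meets the y-axis at y = 0 (among the integer gridlines); it crosses the x-axis at the gridline x = 0.
(c) Fitting integer coefficients to these (and the overall shape) gives p.

2*x^2 + 3*x*z - 3*y^2 + 3*z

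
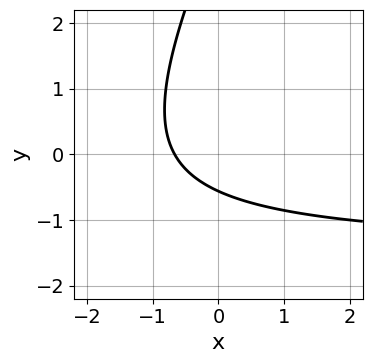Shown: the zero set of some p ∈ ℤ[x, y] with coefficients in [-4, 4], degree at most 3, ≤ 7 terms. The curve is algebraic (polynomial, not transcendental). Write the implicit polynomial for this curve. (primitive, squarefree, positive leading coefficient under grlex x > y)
First, deg p = 2.
Finally, the integer polynomial consistent with all of this is the stated p.

2*x*y - y^2 + 3*x + 3*y + 2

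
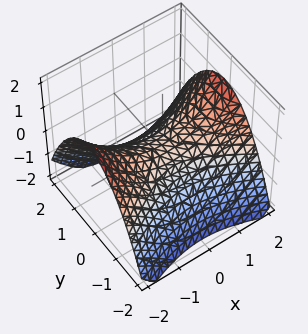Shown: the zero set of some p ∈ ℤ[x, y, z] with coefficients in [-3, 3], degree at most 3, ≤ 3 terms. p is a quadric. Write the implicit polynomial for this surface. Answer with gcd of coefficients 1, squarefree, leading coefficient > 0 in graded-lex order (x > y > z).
x^2 - 2*y^2 - 3*z

(a) The degree is 2 — a saddle surface; a quadric.
(b) Symmetries: it's symmetric under x → −x, forcing even powers of x; mirror symmetry y ↦ −y ⇒ only even powers of y.
(c) Observable constraints: it crosses the x-axis at the gridline x = 0; it crosses the y-axis at the gridline y = 0; it crosses the z-axis at the gridline z = 0.
(d) Fitting integer coefficients to these (and the overall shape) gives p.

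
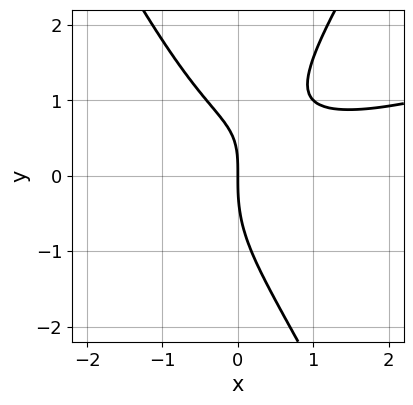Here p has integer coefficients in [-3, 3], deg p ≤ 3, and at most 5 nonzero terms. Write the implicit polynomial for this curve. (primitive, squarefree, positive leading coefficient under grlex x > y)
x^3 - 3*x^2*y + y^3 - 2*x*y + 3*x

The degree is 3 — the shape is more complex than any degree-2 curve.
Observable constraints: one x-axis crossing is at x = 0; it crosses the y-axis at the gridline y = 0.
Putting this together gives p.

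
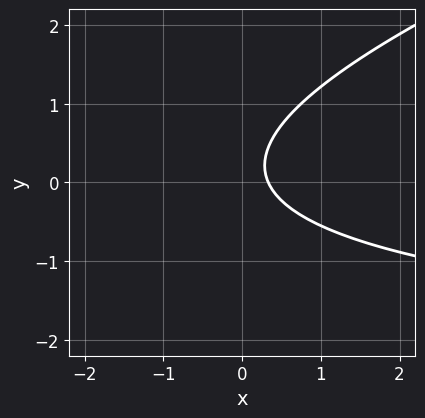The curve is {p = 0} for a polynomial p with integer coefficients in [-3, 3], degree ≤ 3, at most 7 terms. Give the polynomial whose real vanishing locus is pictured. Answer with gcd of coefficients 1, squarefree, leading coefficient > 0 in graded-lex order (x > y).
First, the degree is 2 — a generic line meets the curve in up to 2 points.
Next, checking where it meets the axes: no y-intercept at any integer in the box.
Finally, the integer polynomial consistent with all of this is the stated p.

x*y - 3*y^2 + 3*x + y - 1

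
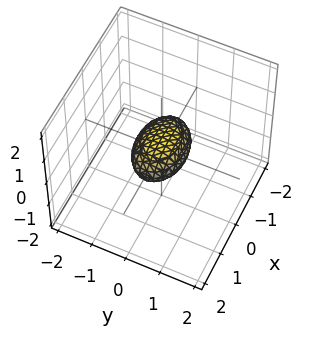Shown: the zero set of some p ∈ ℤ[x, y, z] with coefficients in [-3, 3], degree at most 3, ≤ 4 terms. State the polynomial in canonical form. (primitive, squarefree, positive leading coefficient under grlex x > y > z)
(a) The degree is 2 — a closed, bounded, convex surface; a quadric.
(b) Symmetries: the x ↦ −x reflection is a symmetry, so x appears only in even powers; the z ↦ −z reflection is a symmetry, so z appears only in even powers; mirror symmetry y ↦ −y ⇒ only even powers of y.
(c) From the visible intercepts: the x-axis gridline crossings are at x ∈ {-1, 1}.
(d) These observations pin down the coefficients.

x^2 + 2*y^2 + 3*z^2 - 1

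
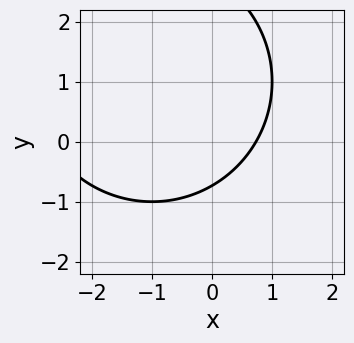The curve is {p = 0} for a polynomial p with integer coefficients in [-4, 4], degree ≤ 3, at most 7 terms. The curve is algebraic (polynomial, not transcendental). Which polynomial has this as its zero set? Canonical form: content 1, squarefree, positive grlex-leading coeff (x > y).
x^2 + y^2 + 2*x - 2*y - 2

deg p = 2. No degree-1 curve has this shape.
Solving for integer coefficients yields p as stated.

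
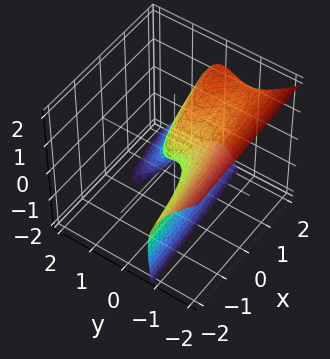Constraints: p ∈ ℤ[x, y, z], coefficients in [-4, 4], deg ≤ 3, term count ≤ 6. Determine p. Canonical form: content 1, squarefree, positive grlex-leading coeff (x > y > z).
3*y^3 + 3*y^2*z + z^2 - x

(a) Degree: the shape is more complex than any degree-2 surface, so deg p = 3.
(b) From the visible intercepts: it crosses the y-axis at the gridline y = 0; one x-axis crossing is at x = 0; it meets the z-axis at z = 0 (among the integer gridlines).
(c) Fitting integer coefficients to these (and the overall shape) gives p.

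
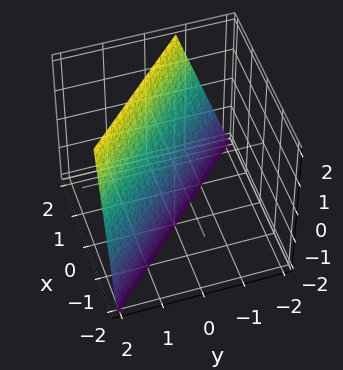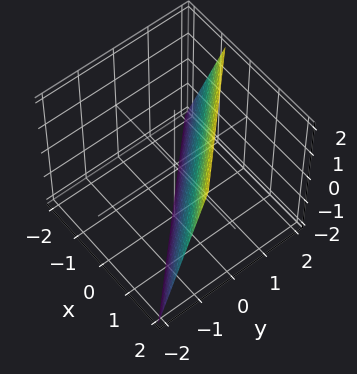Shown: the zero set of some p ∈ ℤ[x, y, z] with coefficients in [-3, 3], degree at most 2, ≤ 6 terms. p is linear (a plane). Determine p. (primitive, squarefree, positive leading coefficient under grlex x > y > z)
3*x + 3*y - z - 2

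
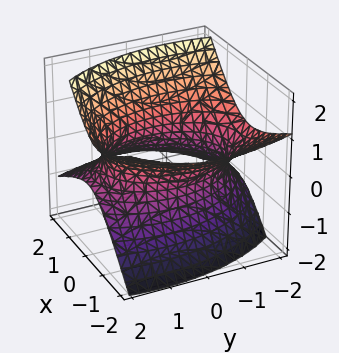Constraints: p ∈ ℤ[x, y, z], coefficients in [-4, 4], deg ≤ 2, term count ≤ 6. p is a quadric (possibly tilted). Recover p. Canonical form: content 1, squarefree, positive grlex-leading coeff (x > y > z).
2*x^2 + 2*x*z + y^2 + y*z - 3*z^2 - 3

(a) The degree is 2 — a generic line meets the surface in up to 2 points.
(b) Observable constraints: the surface avoids every integer z-axis point in the box.
(c) Putting this together gives p.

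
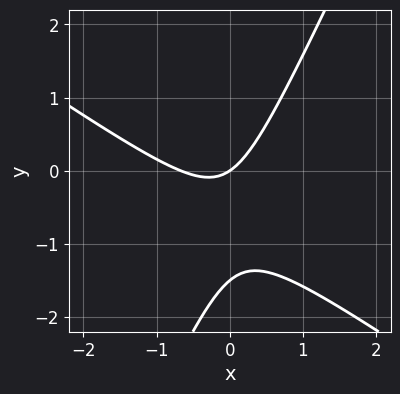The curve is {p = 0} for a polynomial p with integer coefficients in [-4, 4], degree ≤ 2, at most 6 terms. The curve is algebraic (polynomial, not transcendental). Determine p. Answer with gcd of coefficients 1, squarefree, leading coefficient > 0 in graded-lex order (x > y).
deg p = 2. A generic line meets the curve in up to 2 points.
From the visible intercepts: it crosses the y-axis at the gridline y = 0; it meets the x-axis at x = 0 (among the integer gridlines).
Putting this together gives p.

3*x^2 + 3*x*y - 2*y^2 + 2*x - 3*y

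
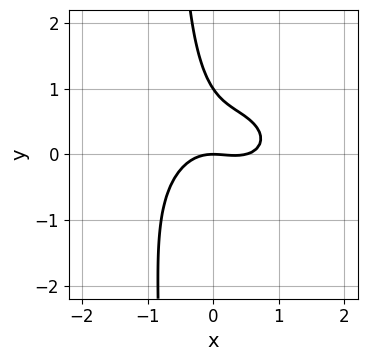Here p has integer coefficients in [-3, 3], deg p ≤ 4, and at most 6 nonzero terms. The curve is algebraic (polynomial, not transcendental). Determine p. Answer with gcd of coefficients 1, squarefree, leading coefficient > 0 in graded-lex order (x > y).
2*x^3 + 3*x*y^2 - x^2 + 2*y^2 - 2*y

(a) deg p = 3. The shape is more complex than any degree-2 curve.
(b) Checking where it meets the axes: it meets the x-axis at x = 0 (among the integer gridlines); among the integer gridlines, it crosses the y-axis at y ∈ {0, 1}.
(c) Solving for integer coefficients yields p as stated.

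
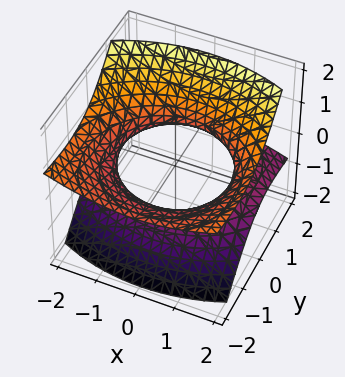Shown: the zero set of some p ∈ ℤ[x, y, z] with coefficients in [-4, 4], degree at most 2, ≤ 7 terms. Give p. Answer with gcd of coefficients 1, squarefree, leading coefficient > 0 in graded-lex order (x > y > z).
x^2 + y^2 + 3*y*z - 3*z^2 - 2

(a) deg p = 2.
(b) Against the integer gridlines: the surface avoids every integer z-axis point in the box.
(c) Together with the visible shape, these determine p as stated.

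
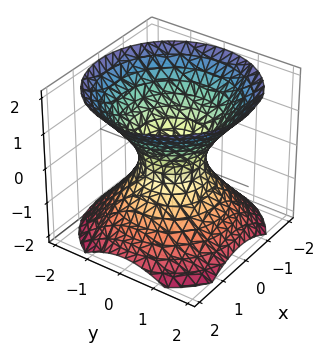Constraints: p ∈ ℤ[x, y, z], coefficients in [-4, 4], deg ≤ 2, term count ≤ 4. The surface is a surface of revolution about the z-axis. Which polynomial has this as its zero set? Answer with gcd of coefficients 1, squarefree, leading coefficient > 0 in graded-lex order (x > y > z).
3*x^2 + 3*y^2 - 3*z^2 - 2

1. deg p = 2. A generic line meets the surface in up to 2 points.
2. Symmetries: the z-axis is an axis of rotation, so x and y enter only as x² + y².
3. Observable constraints: the surface avoids every integer z-axis point in the box; a circular section at z = -1 has radius between 1 and 2.
4. Solving for integer coefficients yields p as stated.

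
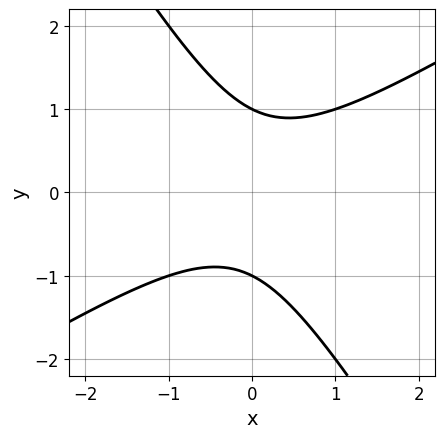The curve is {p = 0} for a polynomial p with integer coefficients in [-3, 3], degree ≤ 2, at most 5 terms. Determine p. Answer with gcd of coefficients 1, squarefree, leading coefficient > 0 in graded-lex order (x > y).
x^2 - x*y - y^2 + 1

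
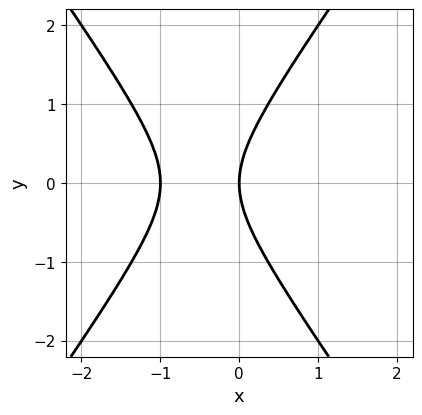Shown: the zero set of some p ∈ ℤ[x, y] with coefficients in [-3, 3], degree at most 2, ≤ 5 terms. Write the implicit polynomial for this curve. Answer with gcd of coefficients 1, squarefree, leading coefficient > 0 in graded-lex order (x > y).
2*x^2 - y^2 + 2*x

The degree is 2 — a generic line meets the curve in up to 2 points.
Symmetries: it's symmetric under y → −y, forcing even powers of y.
Checking where it meets the axes: among the integer gridlines, it crosses the x-axis at x ∈ {-1, 0}; one y-axis crossing is at y = 0.
These observations pin down the coefficients.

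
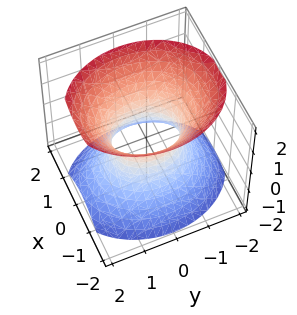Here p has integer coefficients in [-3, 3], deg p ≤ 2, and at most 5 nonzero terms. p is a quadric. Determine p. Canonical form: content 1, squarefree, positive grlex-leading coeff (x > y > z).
3*x^2 + 2*y^2 - 2*z^2 - 2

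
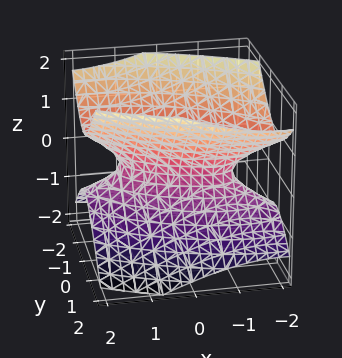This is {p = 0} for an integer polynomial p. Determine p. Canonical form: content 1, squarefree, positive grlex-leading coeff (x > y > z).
x^2 + 2*x*y + 3*y^2 - 3*z^2 - 1

1. Degree: no degree-1 surface has this shape, so deg p = 2.
2. Observable constraints: the surface avoids every integer z-axis point in the box; among the integer gridlines, it crosses the x-axis at x ∈ {-1, 1}.
3. Matching integer coefficients to the picture gives p.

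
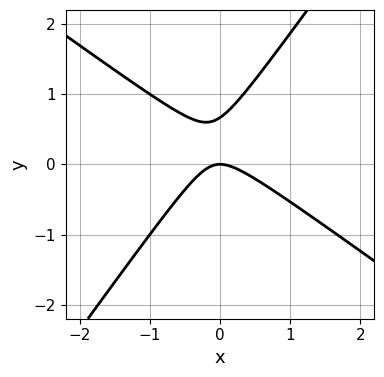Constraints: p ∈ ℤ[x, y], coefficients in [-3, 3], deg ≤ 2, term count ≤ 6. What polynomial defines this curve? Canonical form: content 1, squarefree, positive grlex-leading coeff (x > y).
First, the degree is 2 — the shape is more complex than any degree-1 curve.
Next, from the visible intercepts: one y-axis crossing is at y = 0; it crosses the x-axis at the gridline x = 0.
Finally, together with the visible shape, these determine p as stated.

3*x^2 + 2*x*y - 3*y^2 + 2*y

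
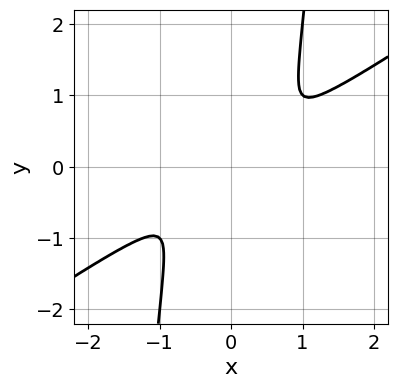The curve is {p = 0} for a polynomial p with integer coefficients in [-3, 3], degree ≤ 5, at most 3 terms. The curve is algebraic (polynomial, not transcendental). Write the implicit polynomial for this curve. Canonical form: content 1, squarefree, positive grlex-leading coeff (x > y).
2*x^4 - 3*x^3*y + y^2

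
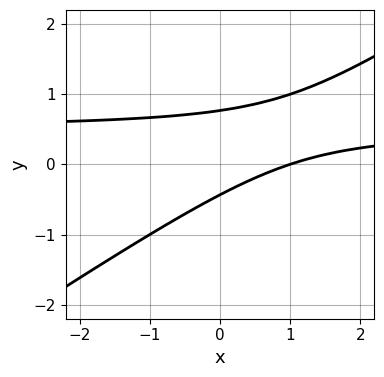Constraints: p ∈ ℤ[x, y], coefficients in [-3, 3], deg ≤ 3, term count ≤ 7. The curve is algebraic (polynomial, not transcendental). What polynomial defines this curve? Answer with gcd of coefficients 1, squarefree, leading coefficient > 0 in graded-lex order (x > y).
2*x*y - 3*y^2 - x + y + 1

deg p = 2. No degree-1 curve has this shape.
Checking where it meets the axes: it meets the x-axis at x = 1 (among the integer gridlines).
These observations pin down the coefficients.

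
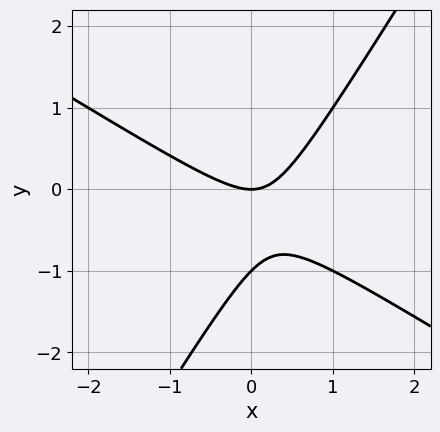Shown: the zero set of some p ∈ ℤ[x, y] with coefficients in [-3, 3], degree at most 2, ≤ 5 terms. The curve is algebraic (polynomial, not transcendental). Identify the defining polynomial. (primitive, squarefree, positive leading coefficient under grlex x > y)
x^2 + x*y - y^2 - y

1. The degree is 2 — a generic line meets the curve in up to 2 points.
2. From the visible intercepts: it meets the x-axis at x = 0 (among the integer gridlines); among the integer gridlines, it crosses the y-axis at y ∈ {-1, 0}.
3. Assembling these constraints gives the stated polynomial.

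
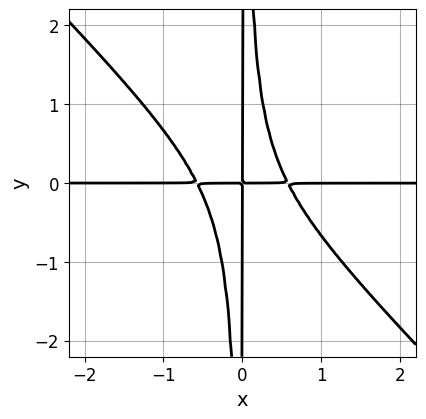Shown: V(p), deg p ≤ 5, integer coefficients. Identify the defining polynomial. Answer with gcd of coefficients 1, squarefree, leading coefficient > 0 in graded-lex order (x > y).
3*x^3*y + 3*x^2*y^2 - x*y

The degree is 4 — a generic line meets the curve in up to 4 points.
From the axis intercepts and sections: the visible x-axis segment lies entirely on the curve; the visible y-axis segment lies entirely on the curve.
These observations pin down the coefficients.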